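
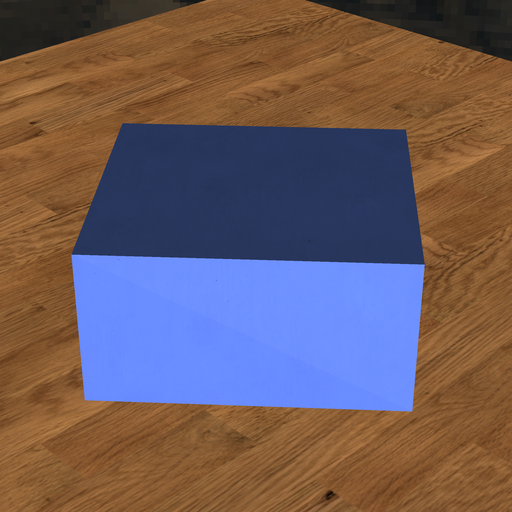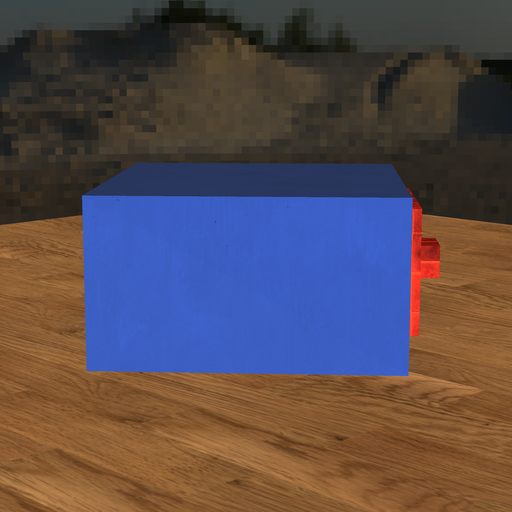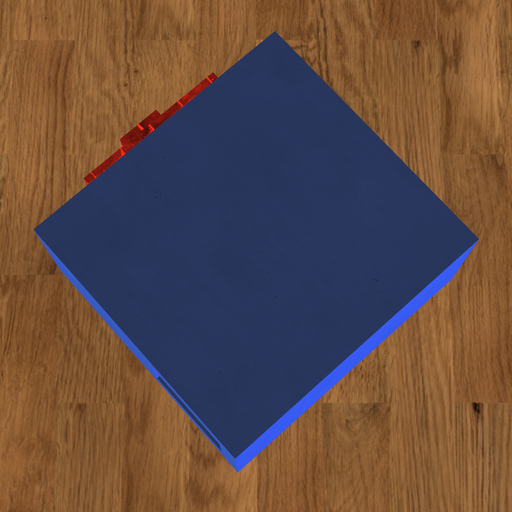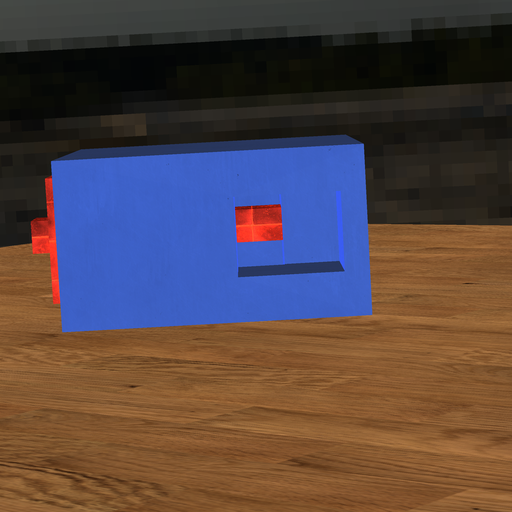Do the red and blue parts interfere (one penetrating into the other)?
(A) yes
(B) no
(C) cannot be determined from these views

(A) yes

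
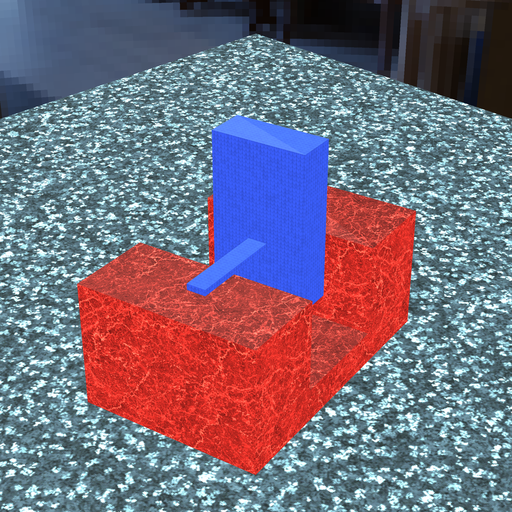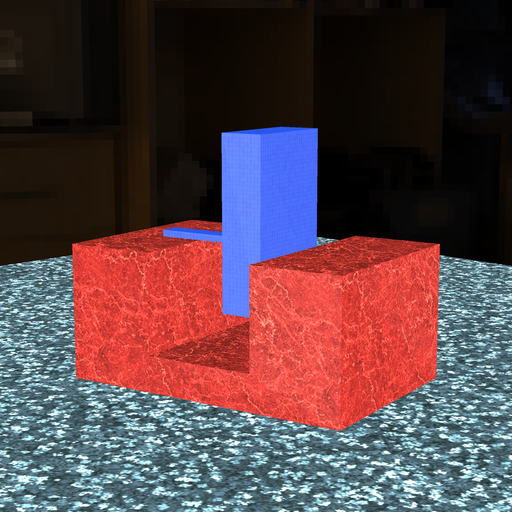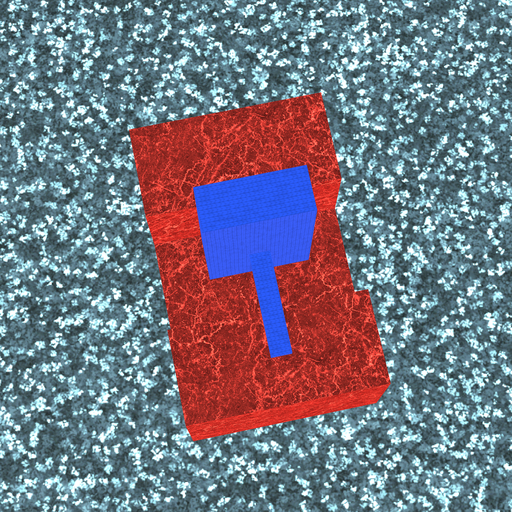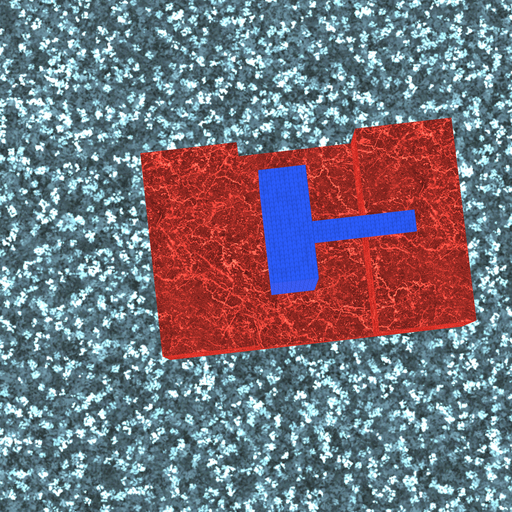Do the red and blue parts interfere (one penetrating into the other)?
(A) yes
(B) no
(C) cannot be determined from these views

(B) no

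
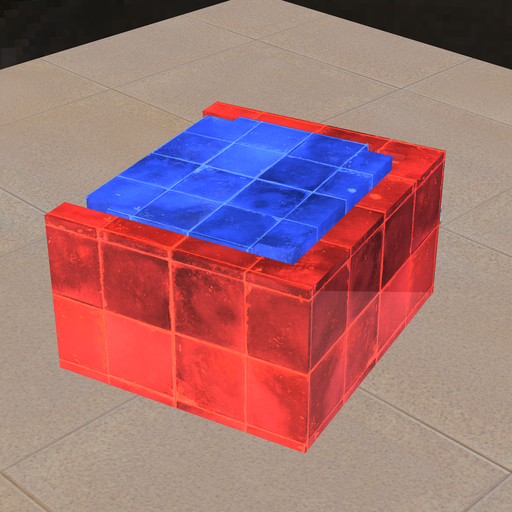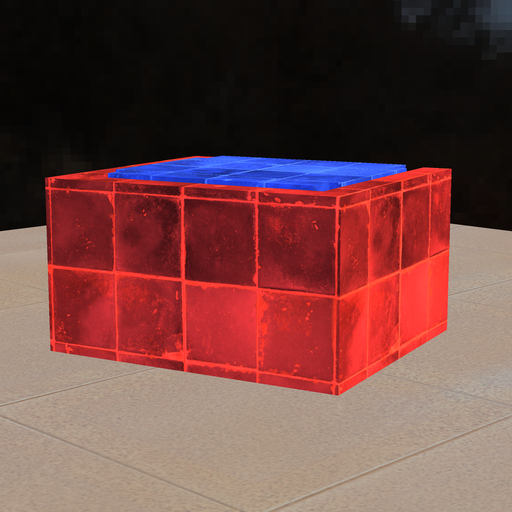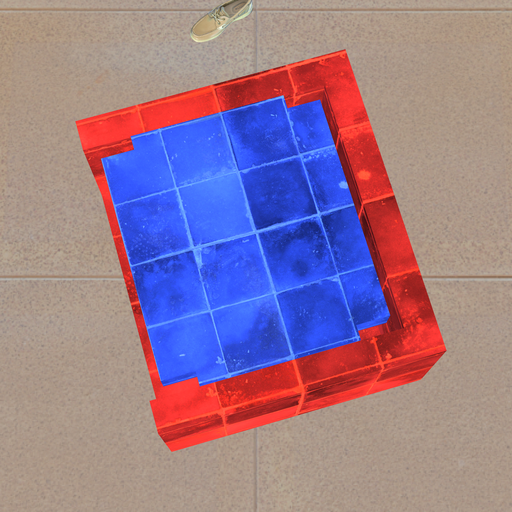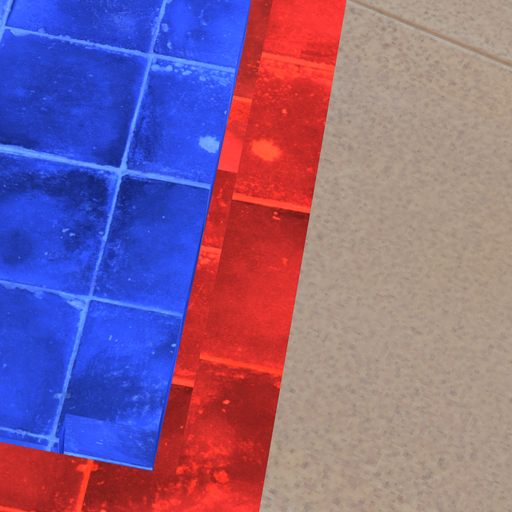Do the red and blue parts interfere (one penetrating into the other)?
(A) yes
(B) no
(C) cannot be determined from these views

(B) no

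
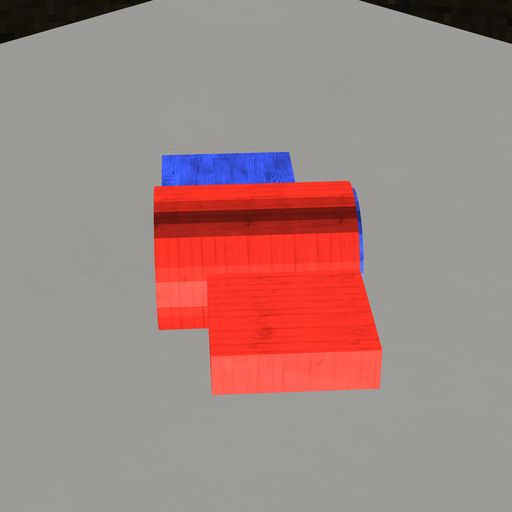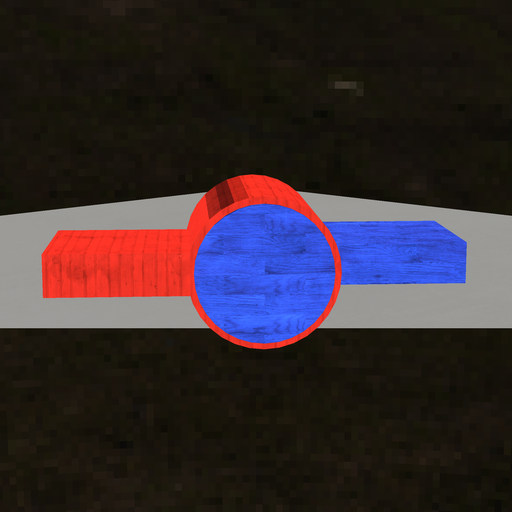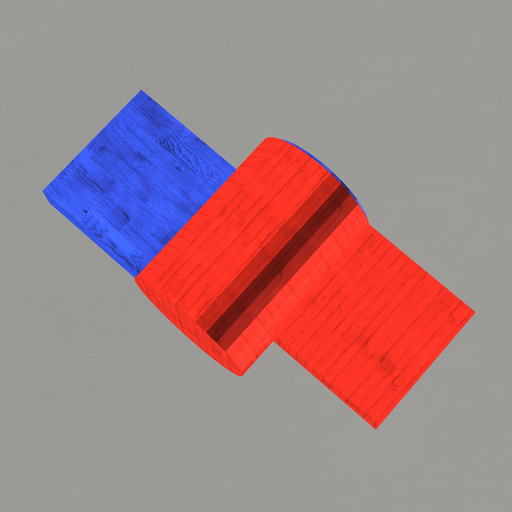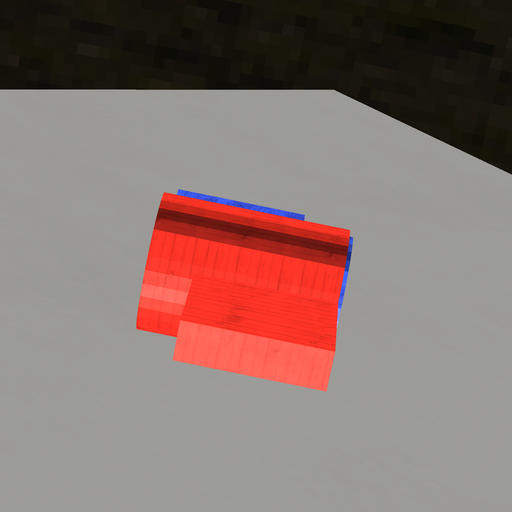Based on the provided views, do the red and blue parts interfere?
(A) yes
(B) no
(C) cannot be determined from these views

(A) yes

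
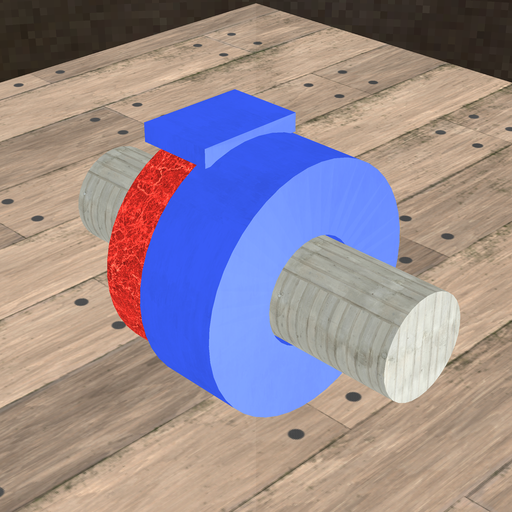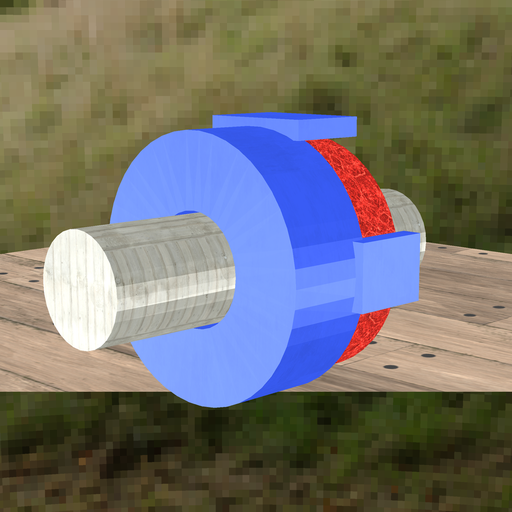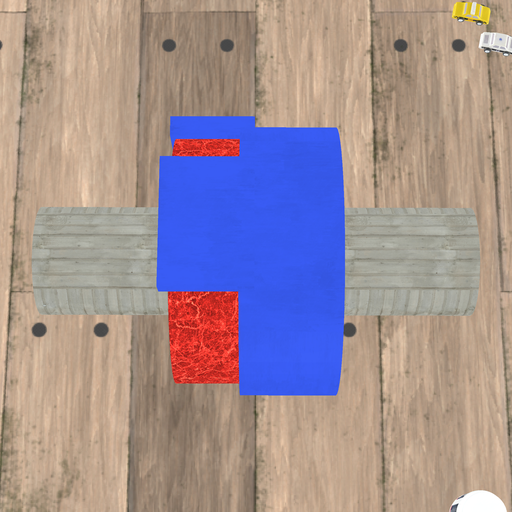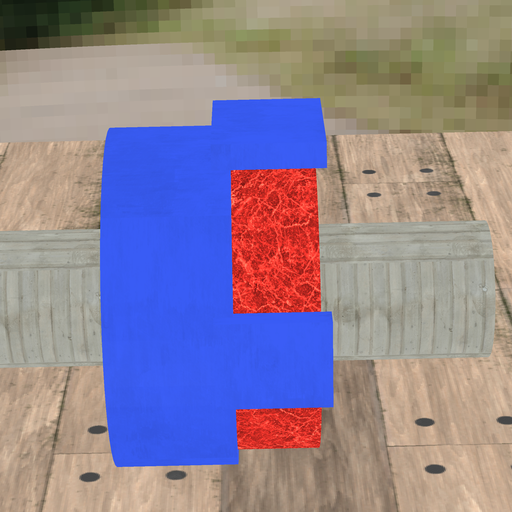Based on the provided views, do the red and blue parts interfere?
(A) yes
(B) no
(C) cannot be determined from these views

(A) yes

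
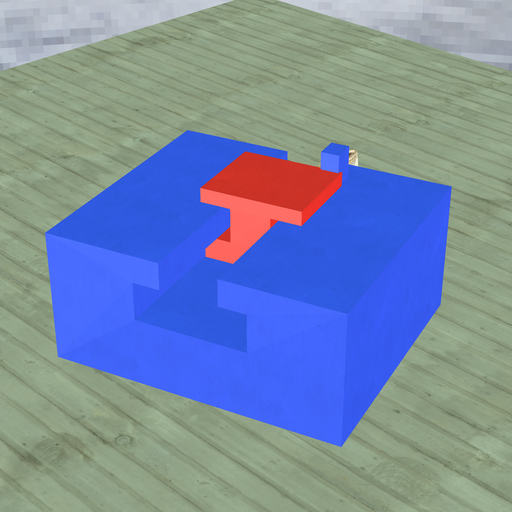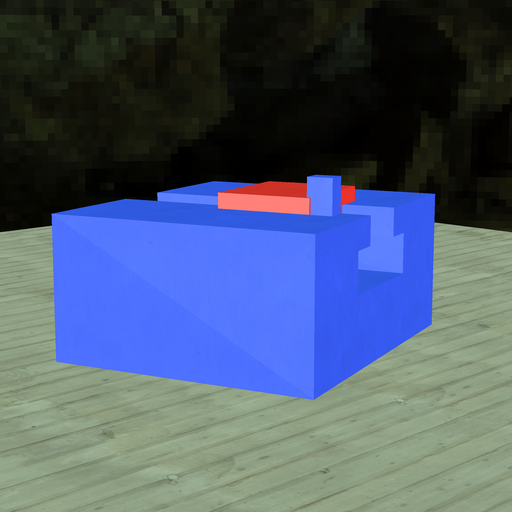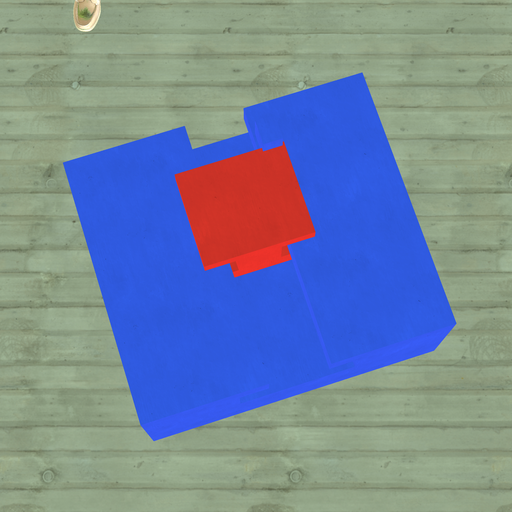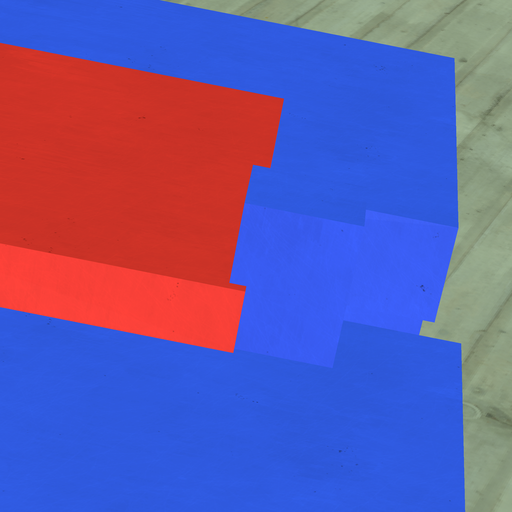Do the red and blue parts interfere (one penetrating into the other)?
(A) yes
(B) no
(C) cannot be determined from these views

(A) yes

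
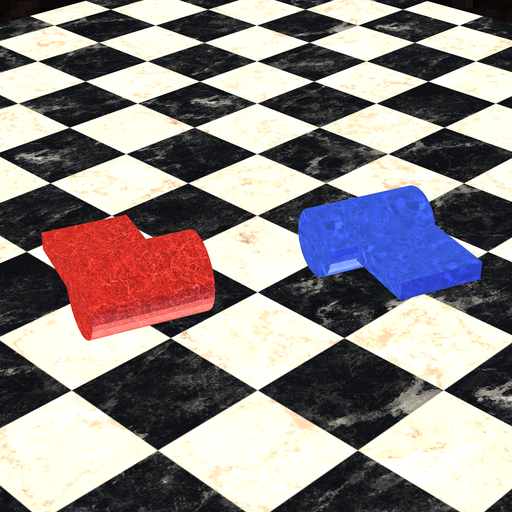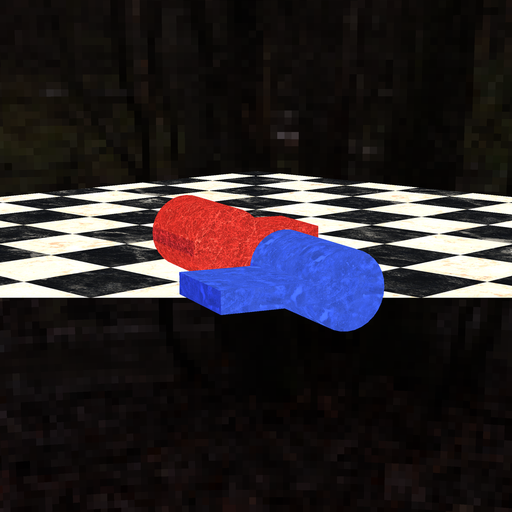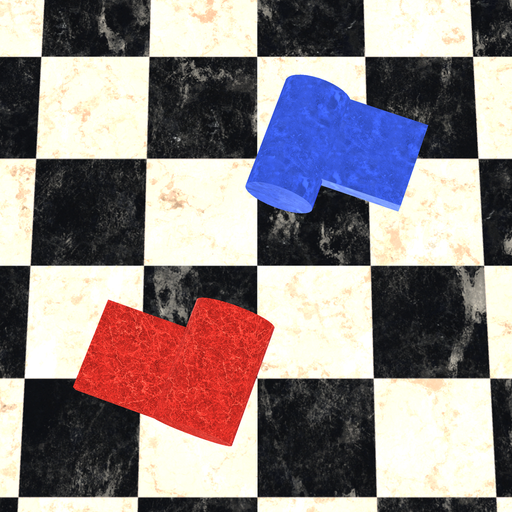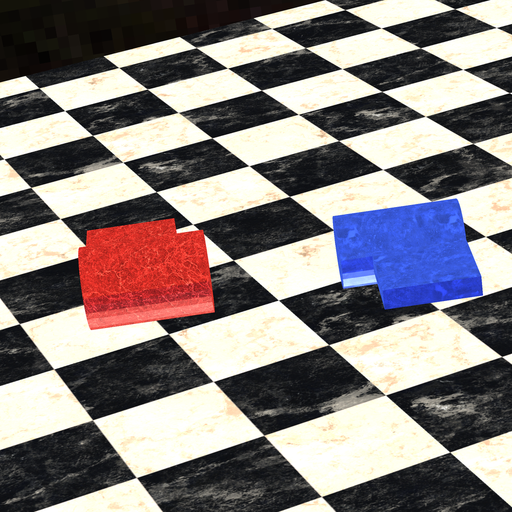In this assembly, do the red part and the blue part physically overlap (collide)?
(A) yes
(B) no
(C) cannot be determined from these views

(B) no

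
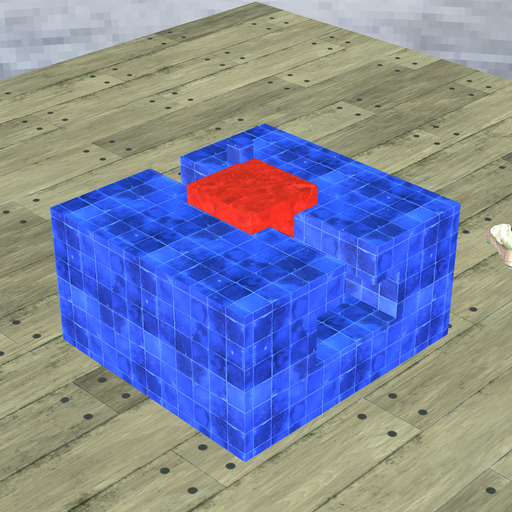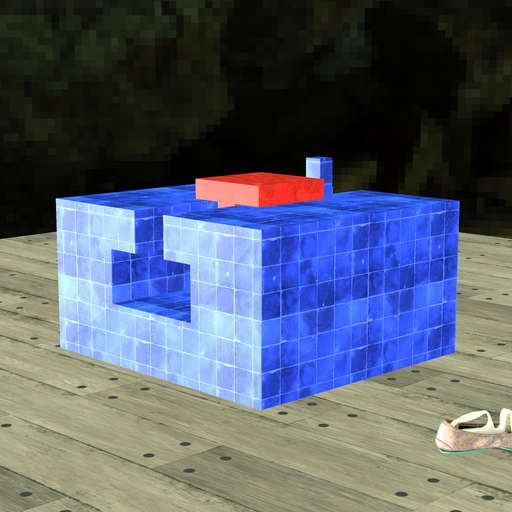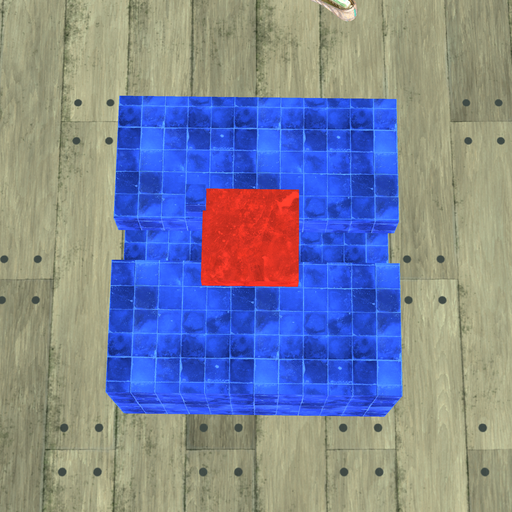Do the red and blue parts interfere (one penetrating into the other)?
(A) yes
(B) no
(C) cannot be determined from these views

(A) yes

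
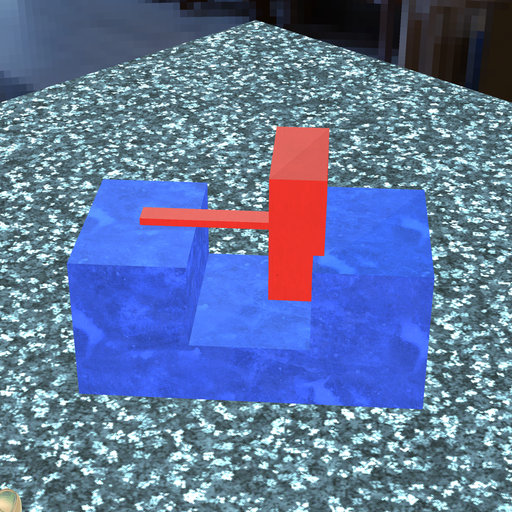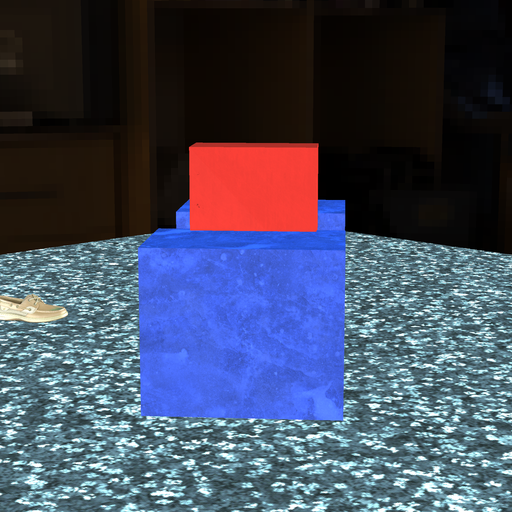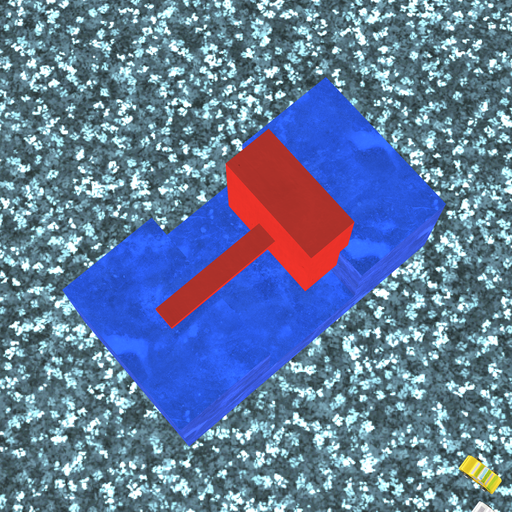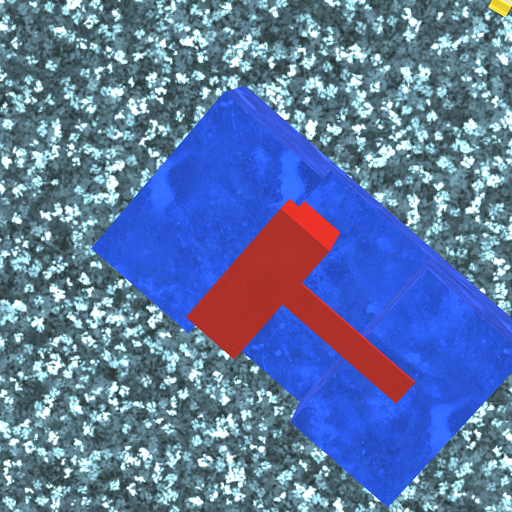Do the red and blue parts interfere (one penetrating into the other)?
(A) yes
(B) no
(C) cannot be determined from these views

(A) yes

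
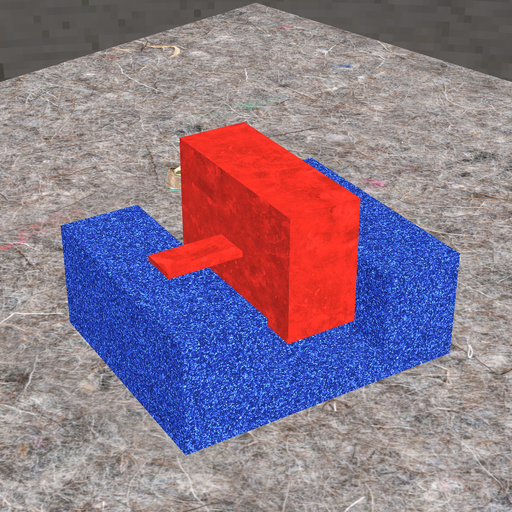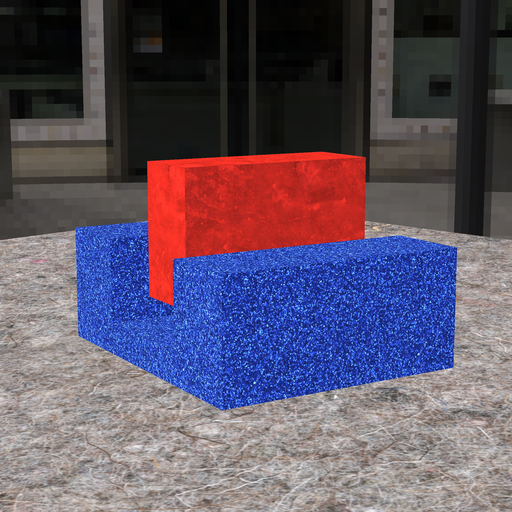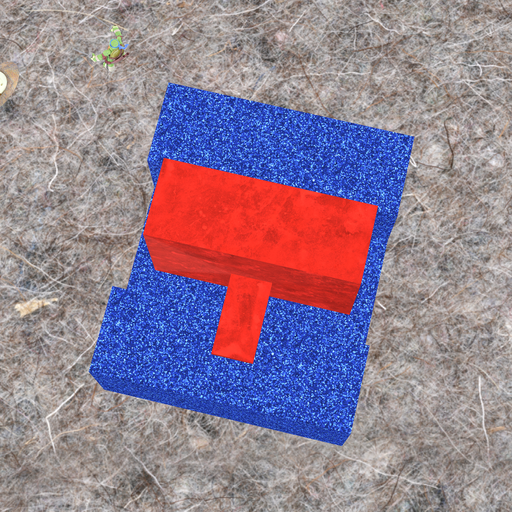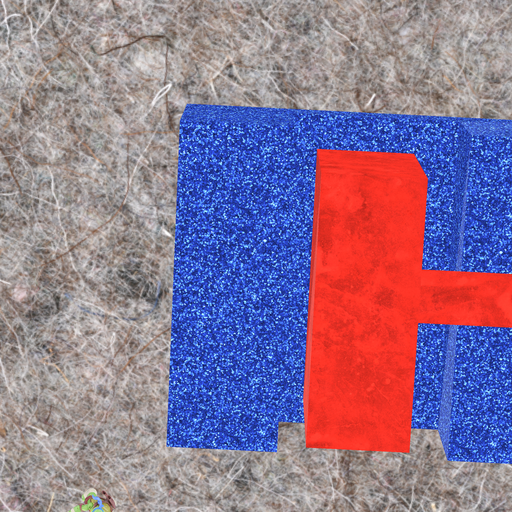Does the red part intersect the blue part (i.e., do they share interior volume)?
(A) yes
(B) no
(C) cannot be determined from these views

(B) no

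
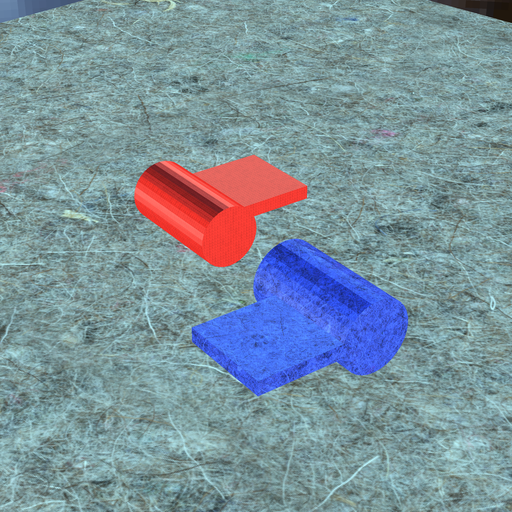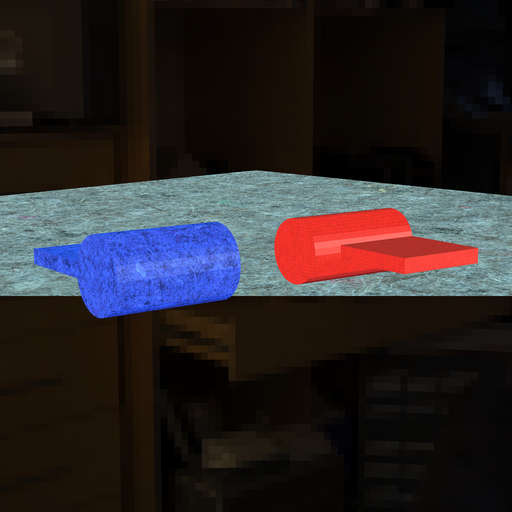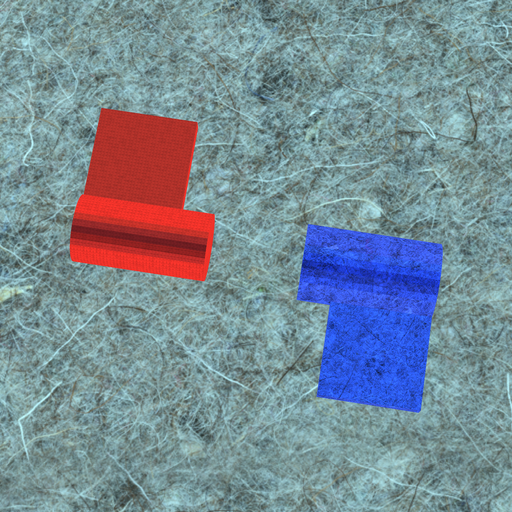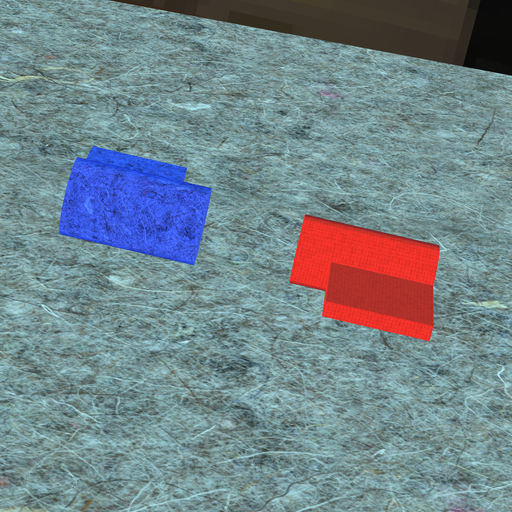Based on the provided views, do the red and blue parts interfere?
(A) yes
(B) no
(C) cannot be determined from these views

(B) no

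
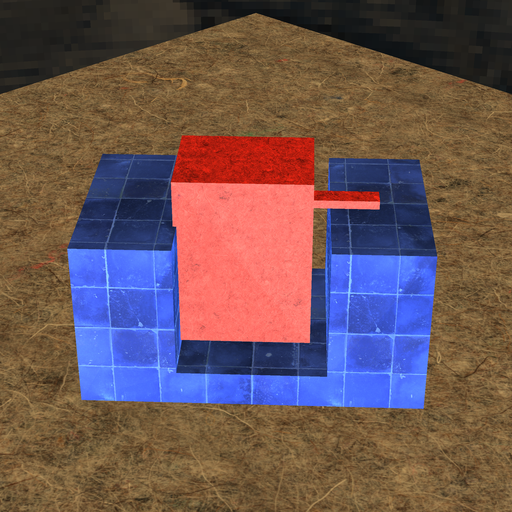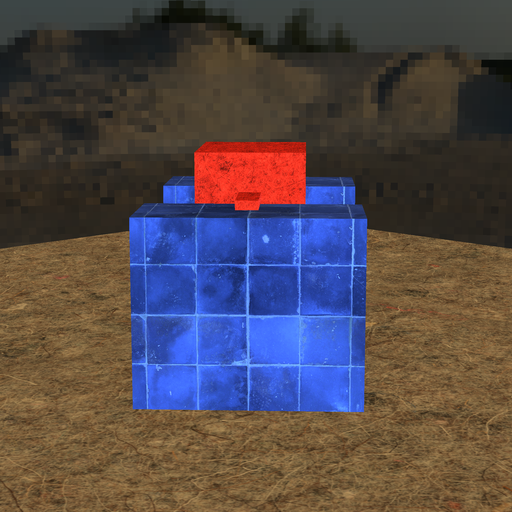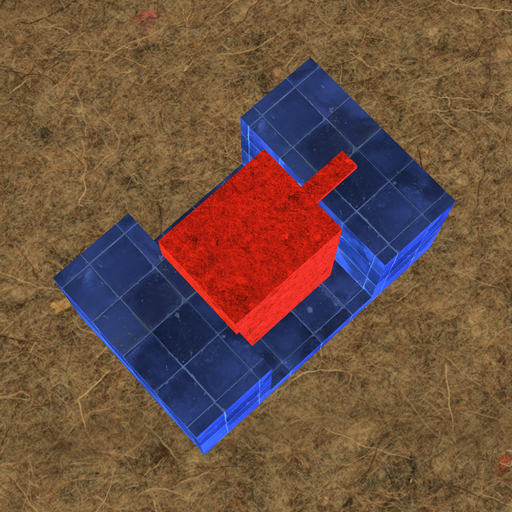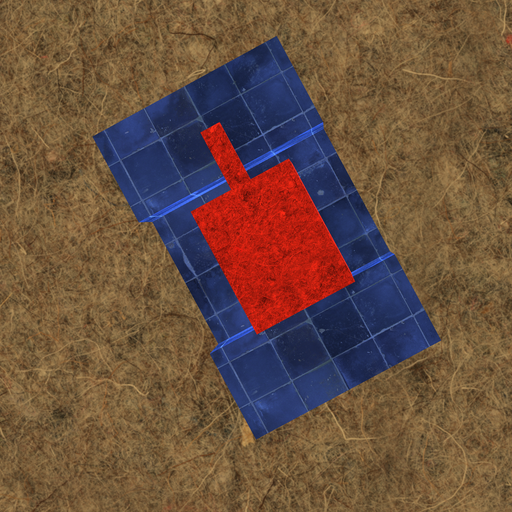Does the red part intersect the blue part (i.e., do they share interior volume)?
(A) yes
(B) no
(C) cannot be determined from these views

(A) yes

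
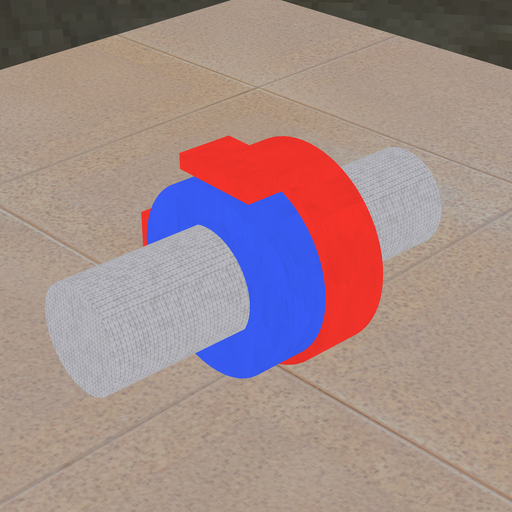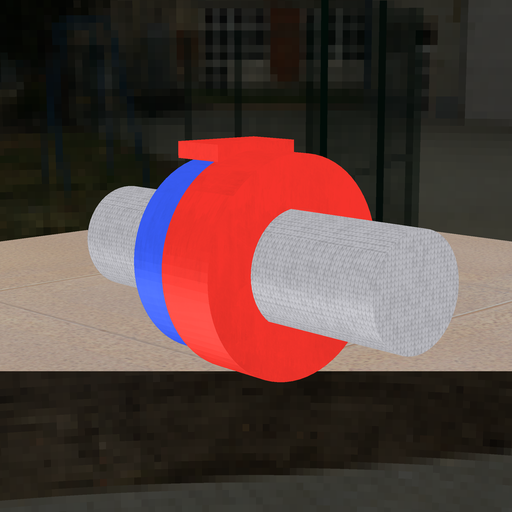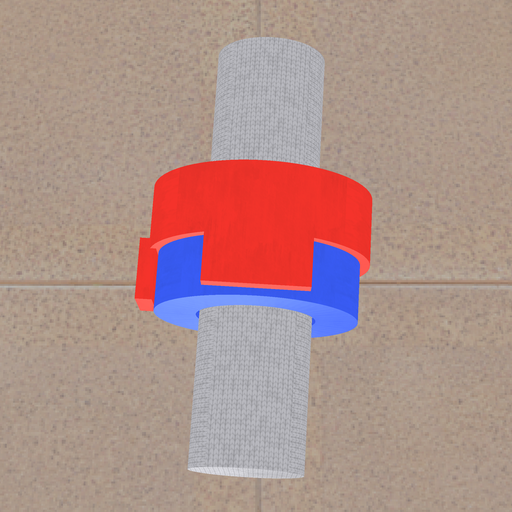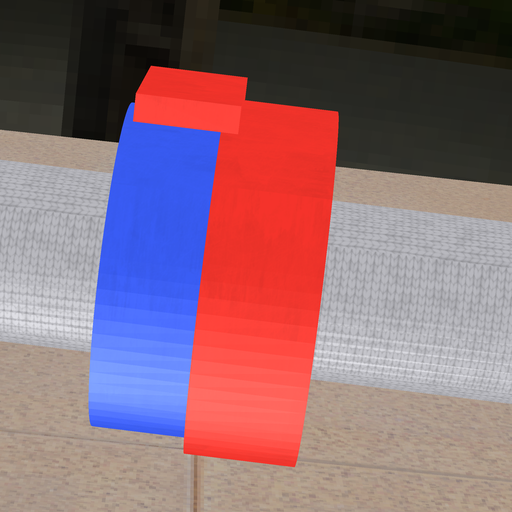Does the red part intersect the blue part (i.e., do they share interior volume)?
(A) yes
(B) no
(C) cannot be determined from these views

(A) yes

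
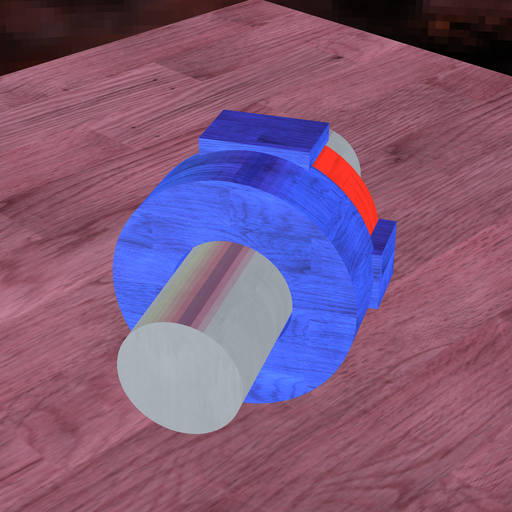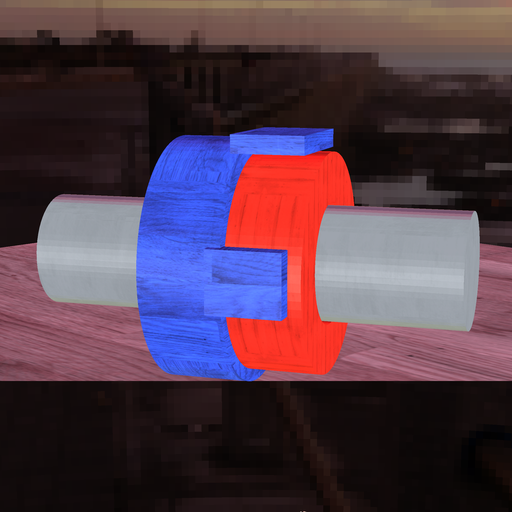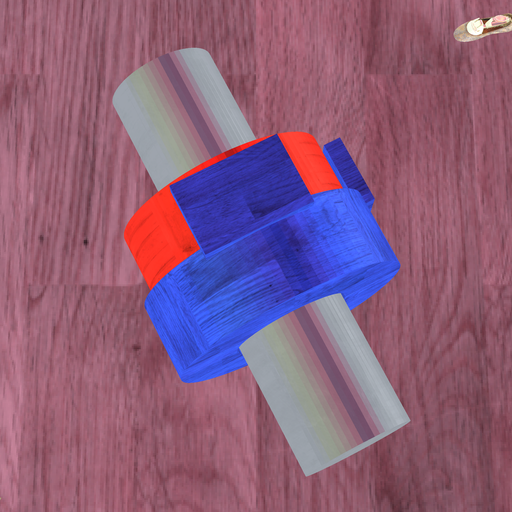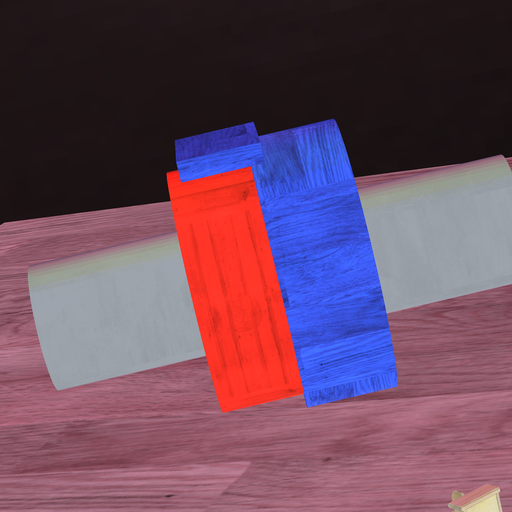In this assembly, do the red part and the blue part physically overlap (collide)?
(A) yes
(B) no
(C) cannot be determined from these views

(A) yes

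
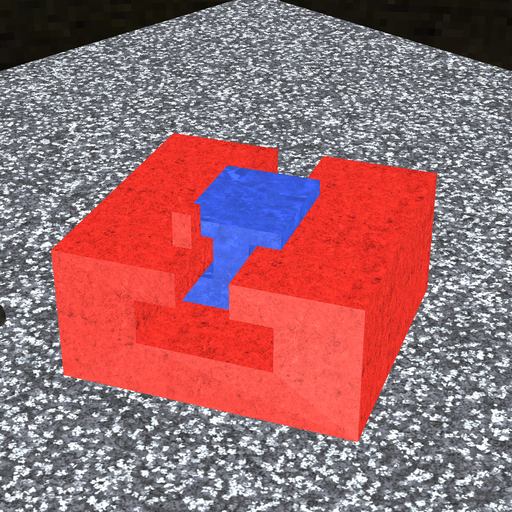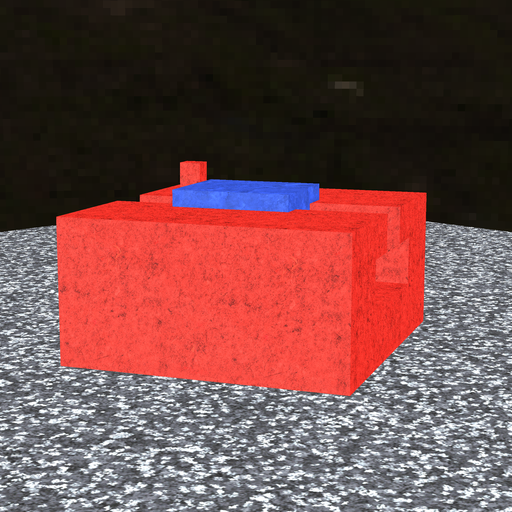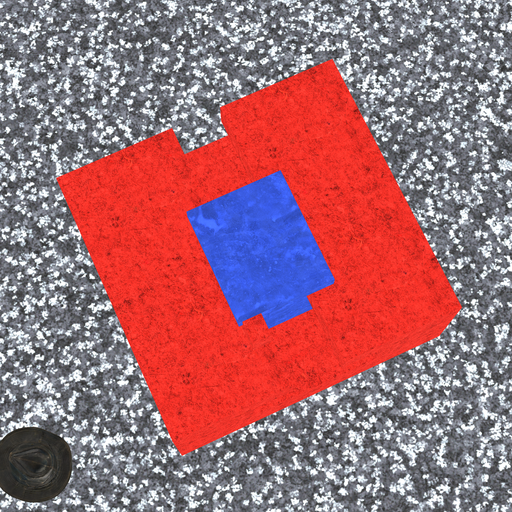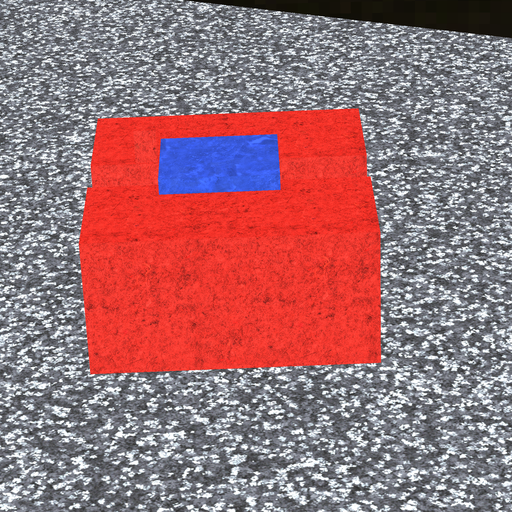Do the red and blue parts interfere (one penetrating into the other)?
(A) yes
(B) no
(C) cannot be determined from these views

(B) no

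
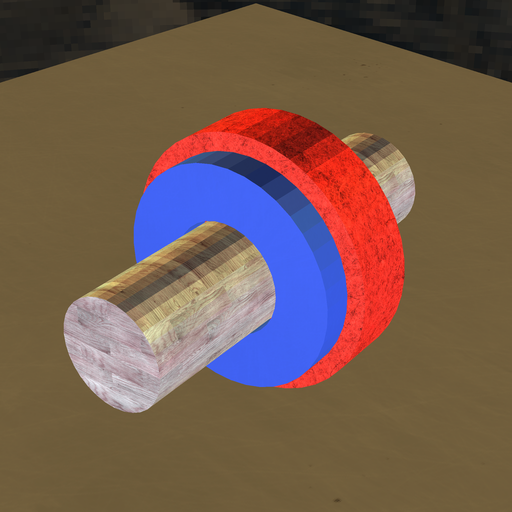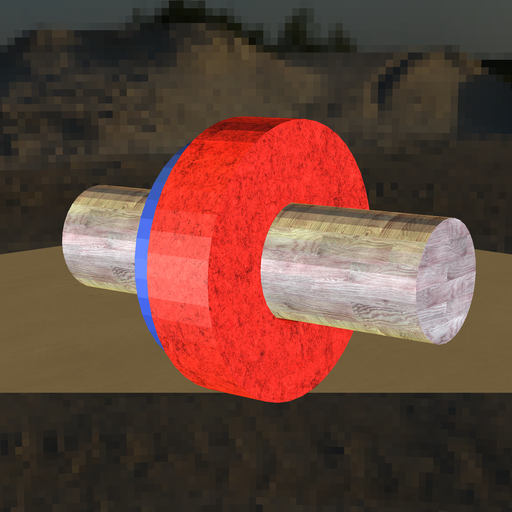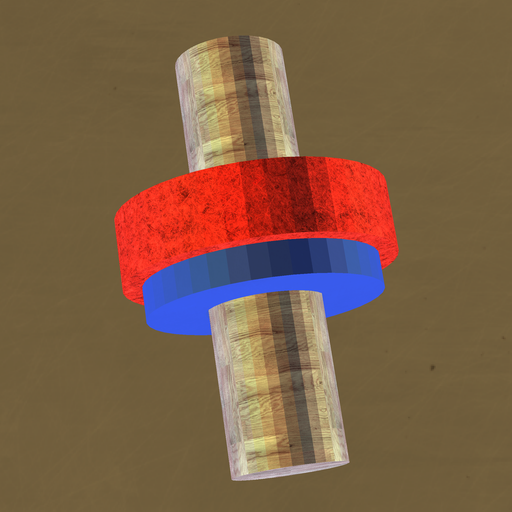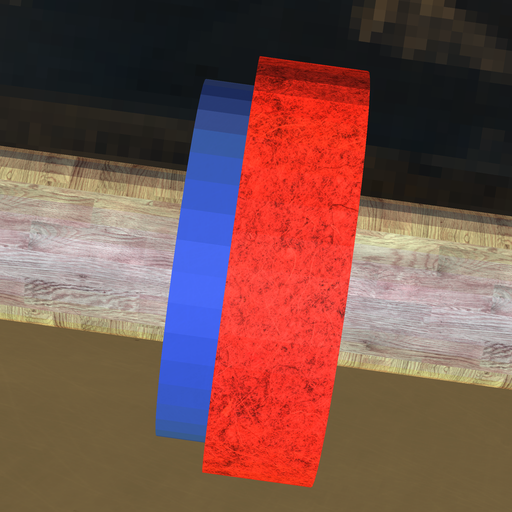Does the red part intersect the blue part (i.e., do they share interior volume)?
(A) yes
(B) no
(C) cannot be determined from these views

(A) yes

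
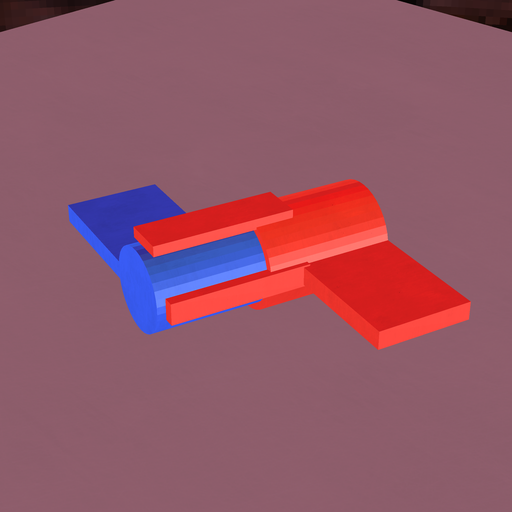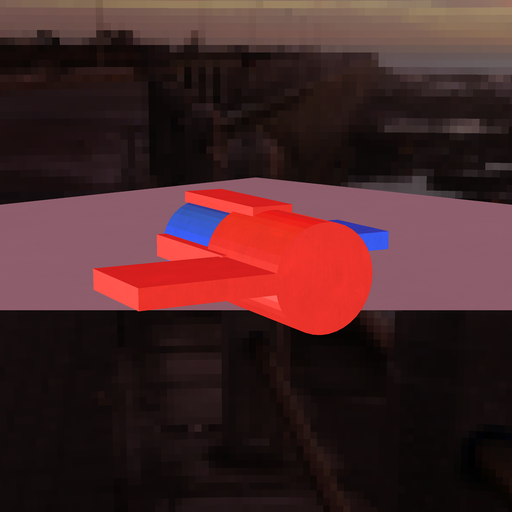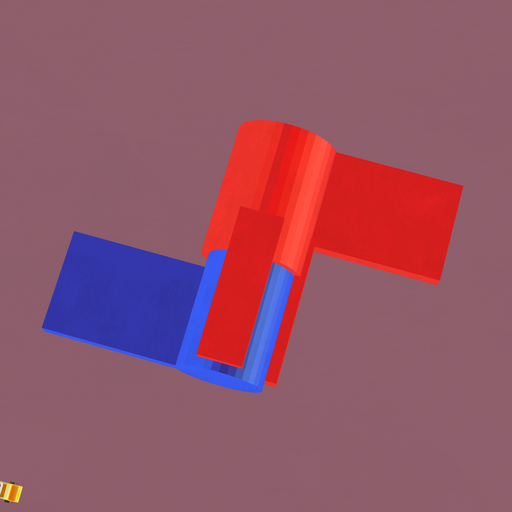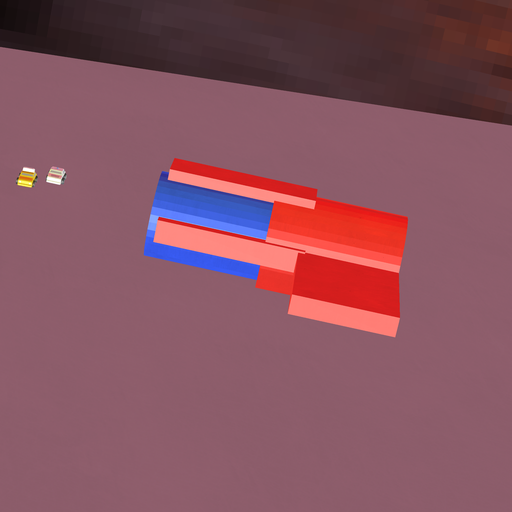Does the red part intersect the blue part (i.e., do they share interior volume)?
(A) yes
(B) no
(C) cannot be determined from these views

(A) yes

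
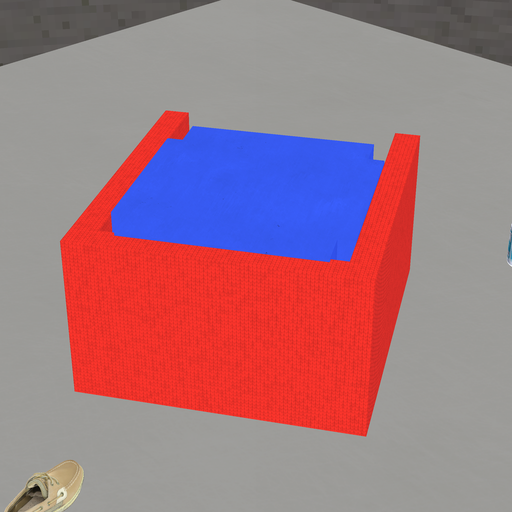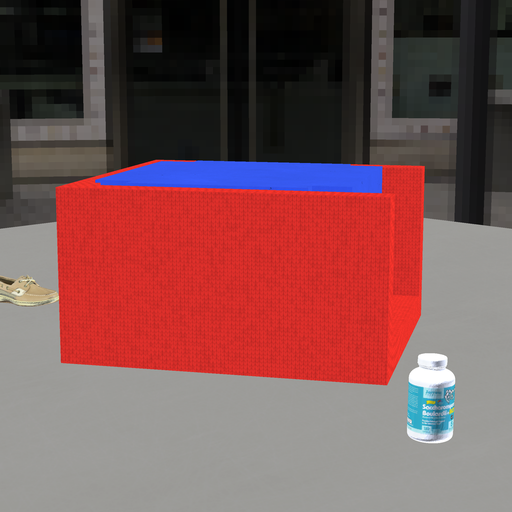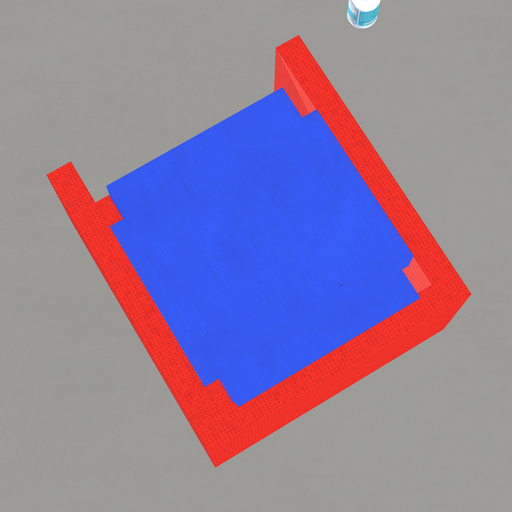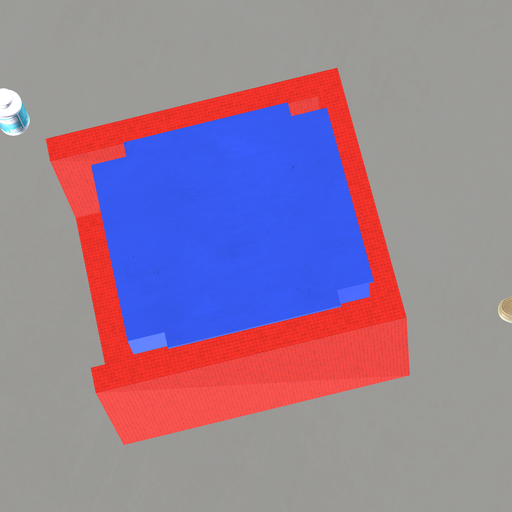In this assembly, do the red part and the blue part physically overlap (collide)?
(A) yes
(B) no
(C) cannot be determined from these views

(A) yes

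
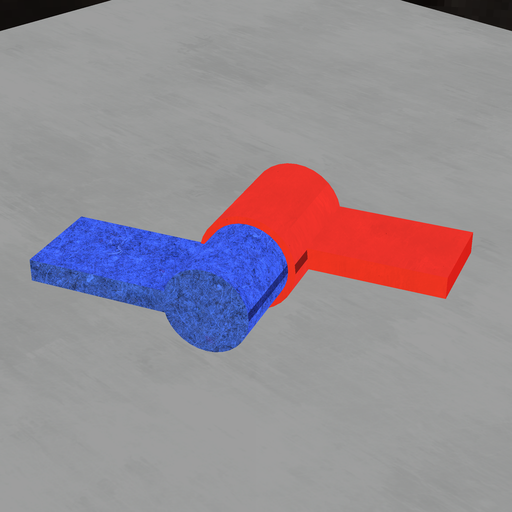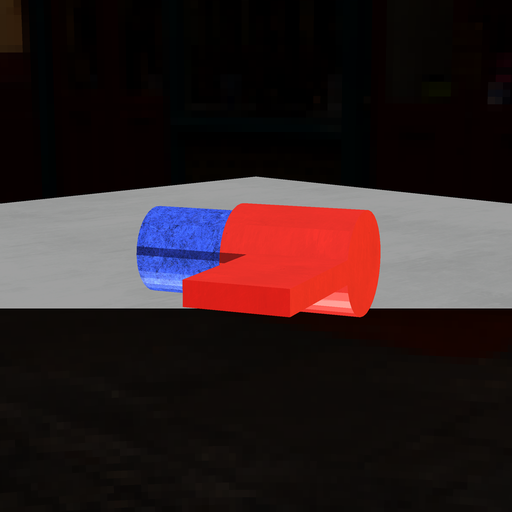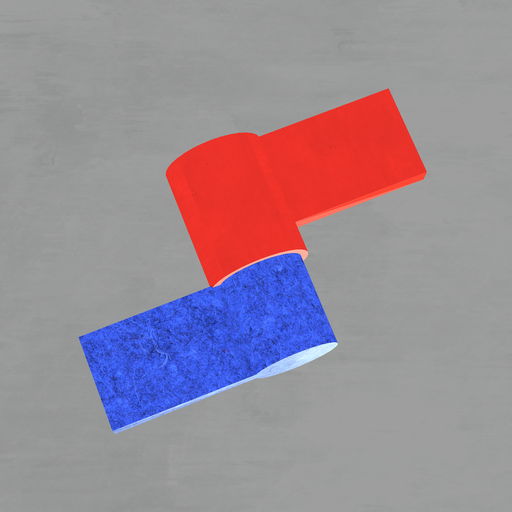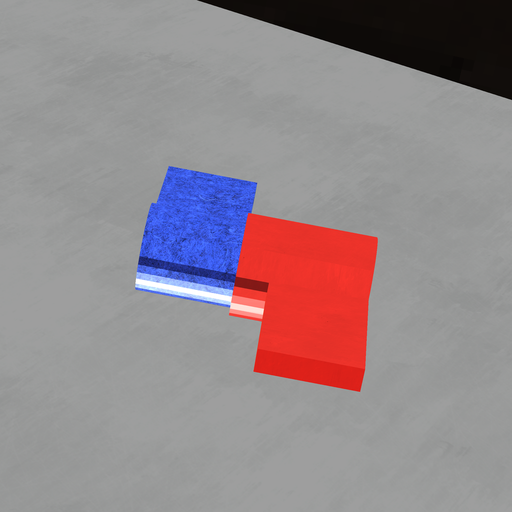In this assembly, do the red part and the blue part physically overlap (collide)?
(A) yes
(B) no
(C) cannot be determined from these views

(A) yes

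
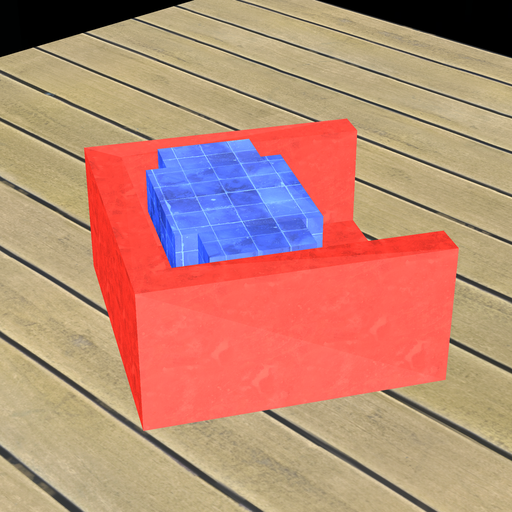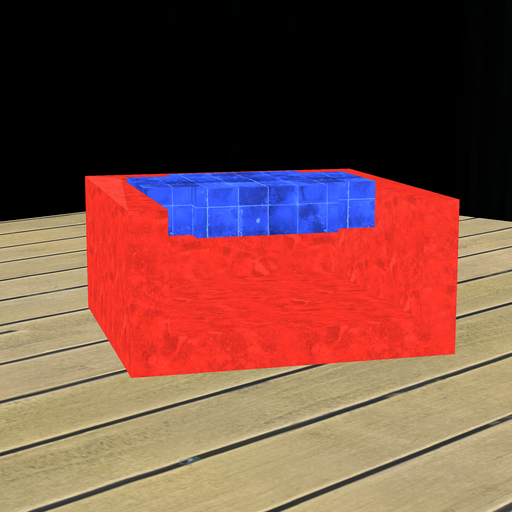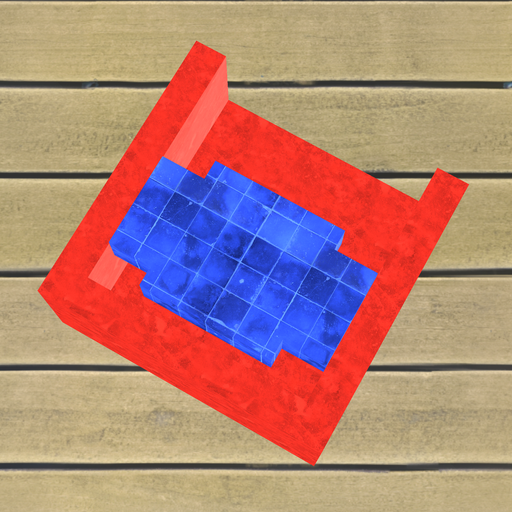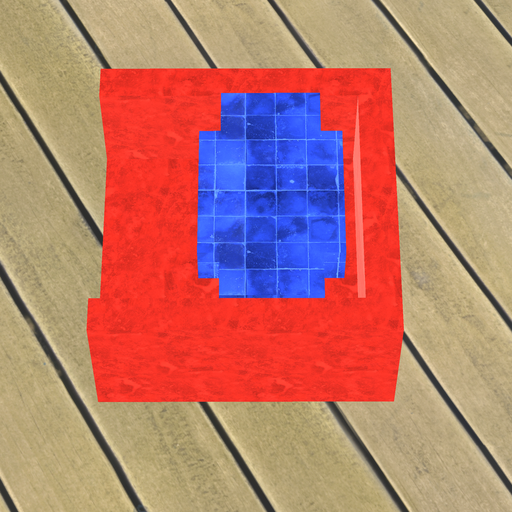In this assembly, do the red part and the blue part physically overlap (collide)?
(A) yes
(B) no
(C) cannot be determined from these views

(B) no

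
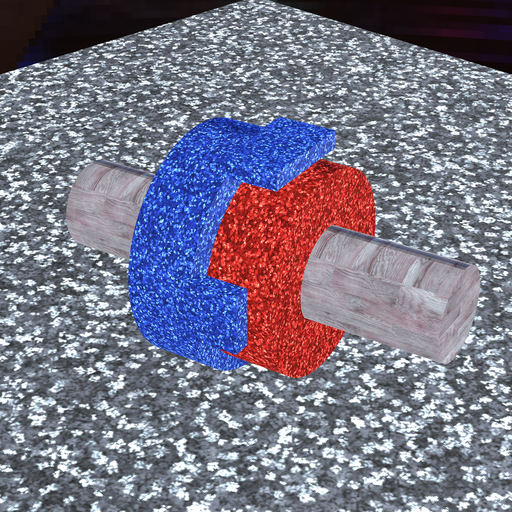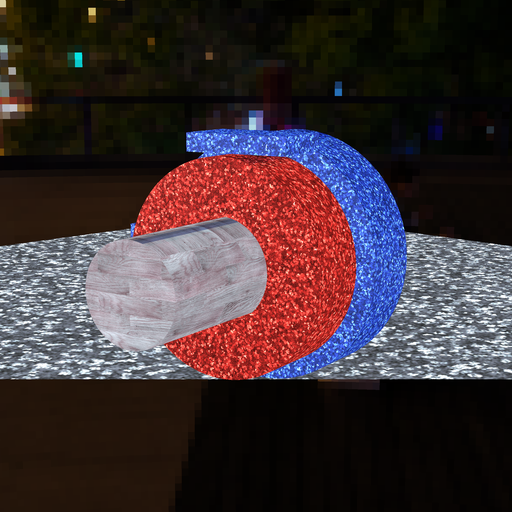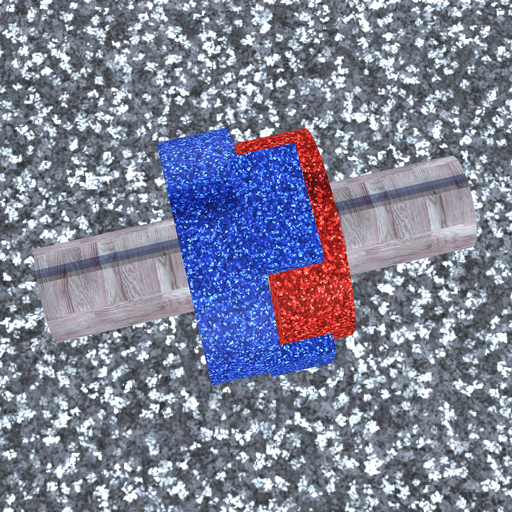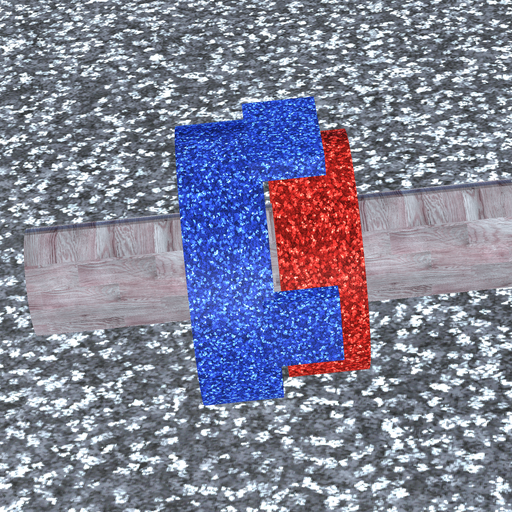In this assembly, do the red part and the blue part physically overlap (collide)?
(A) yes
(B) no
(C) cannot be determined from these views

(B) no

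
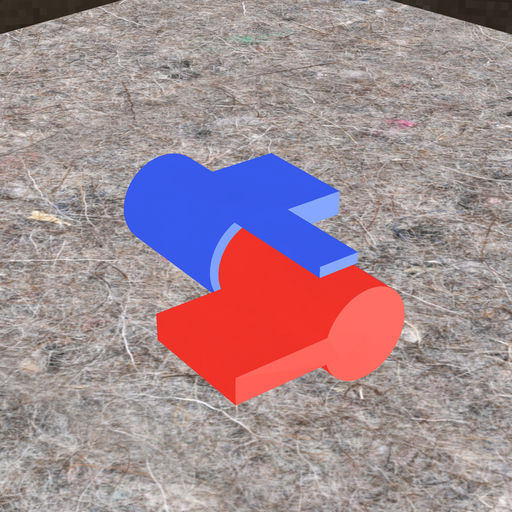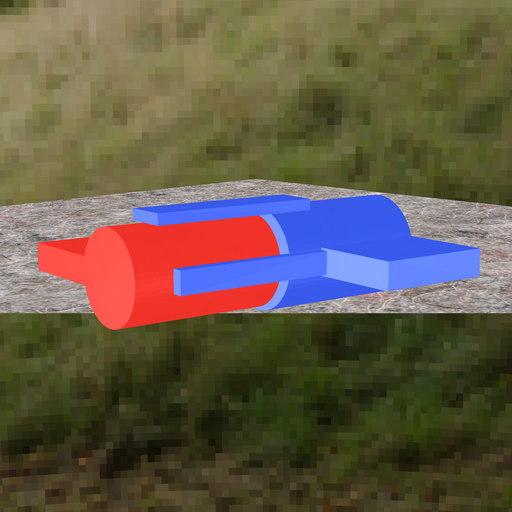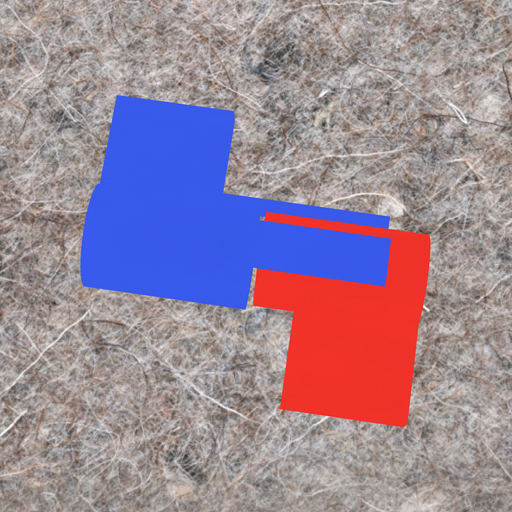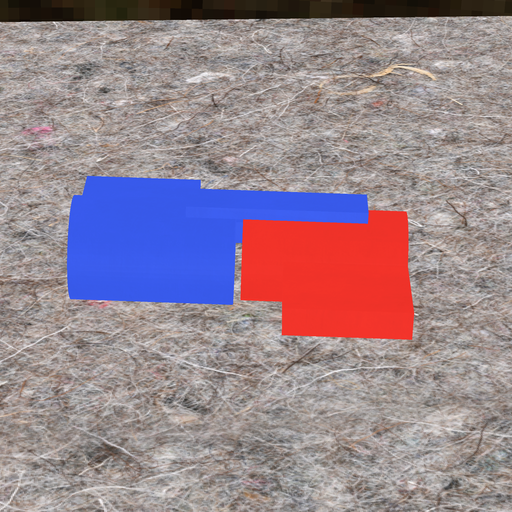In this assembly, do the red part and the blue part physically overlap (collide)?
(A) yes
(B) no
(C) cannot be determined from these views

(B) no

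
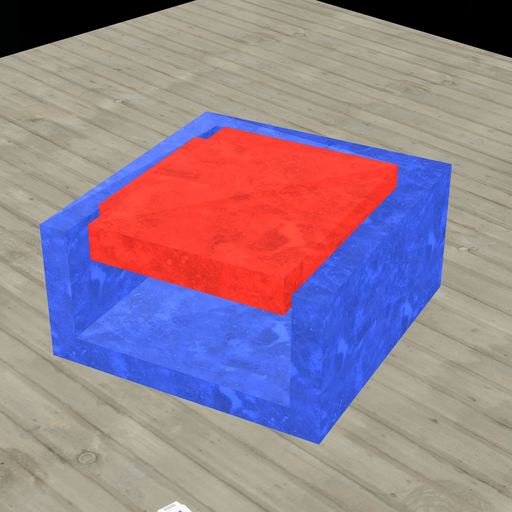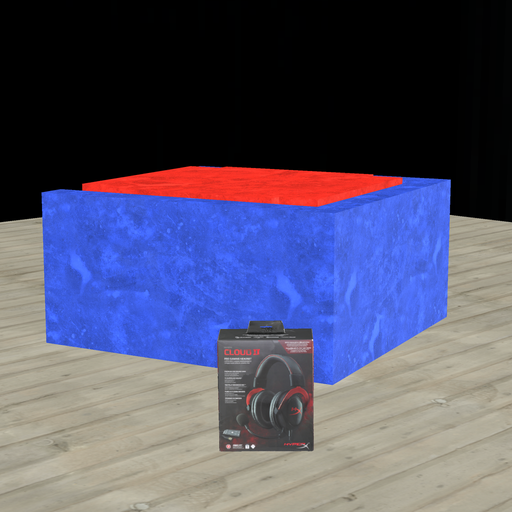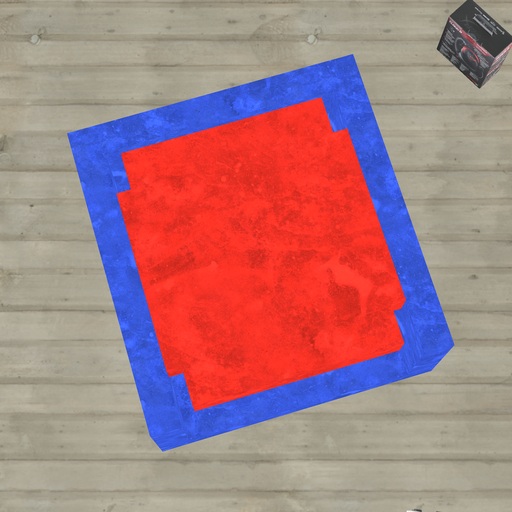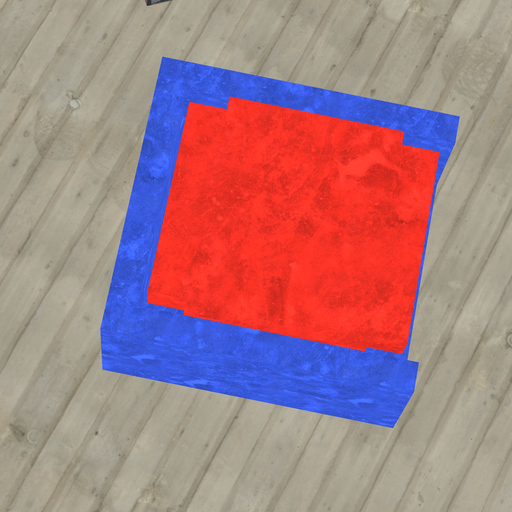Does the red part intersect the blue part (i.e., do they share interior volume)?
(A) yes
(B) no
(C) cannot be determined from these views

(B) no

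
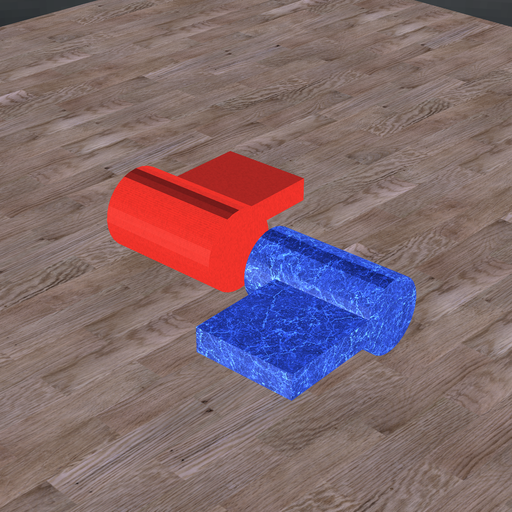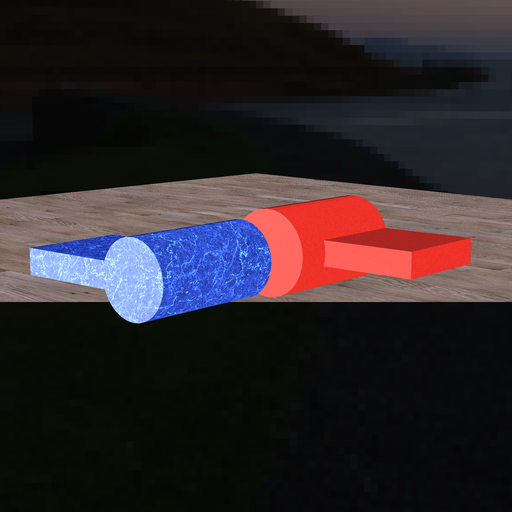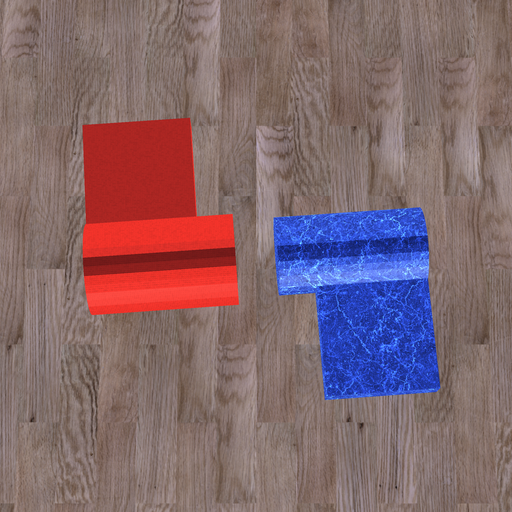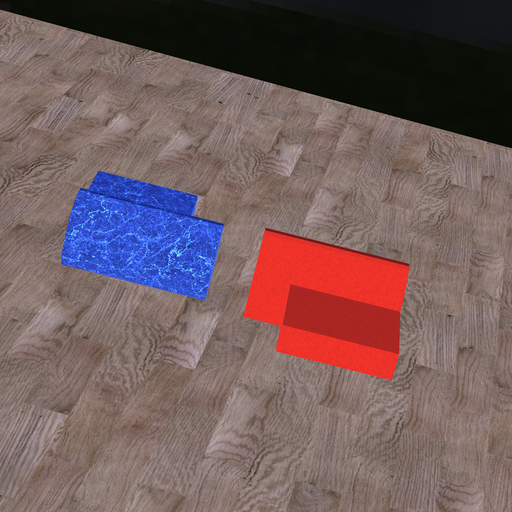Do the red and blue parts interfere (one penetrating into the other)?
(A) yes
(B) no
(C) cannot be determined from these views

(B) no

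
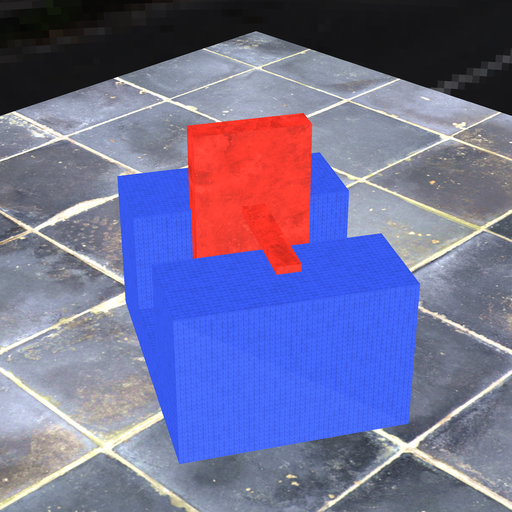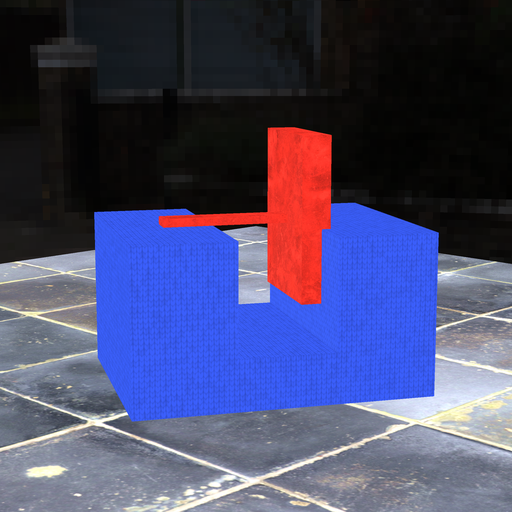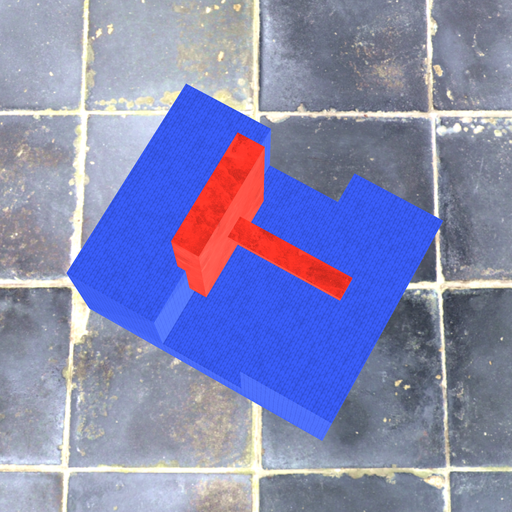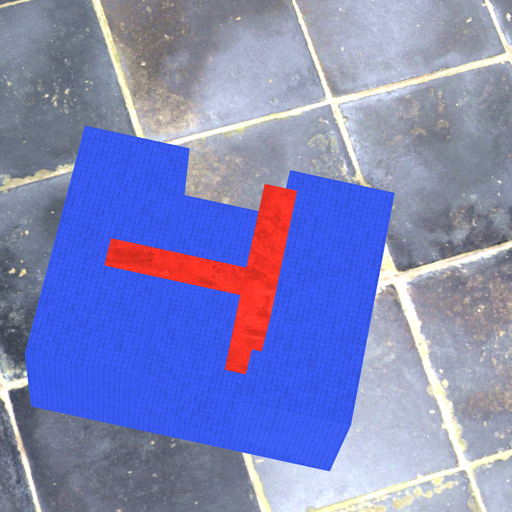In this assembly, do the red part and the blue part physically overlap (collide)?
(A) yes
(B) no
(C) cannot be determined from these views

(A) yes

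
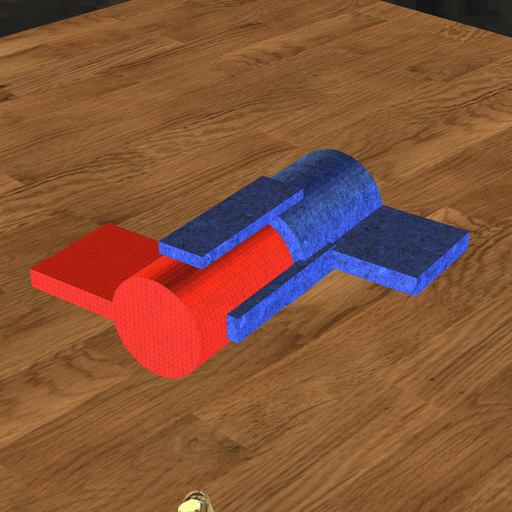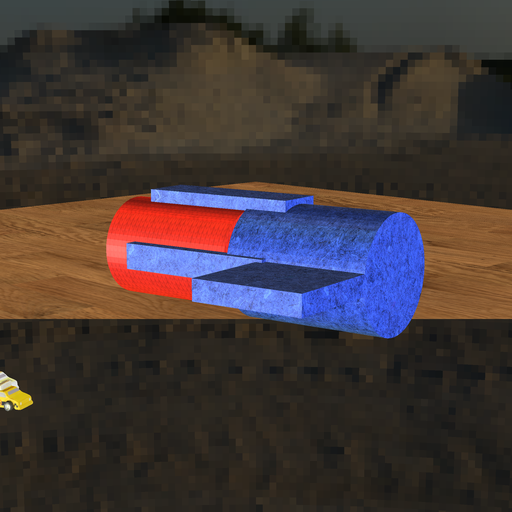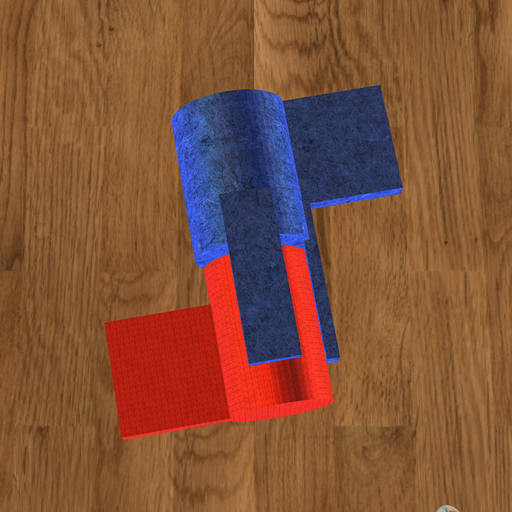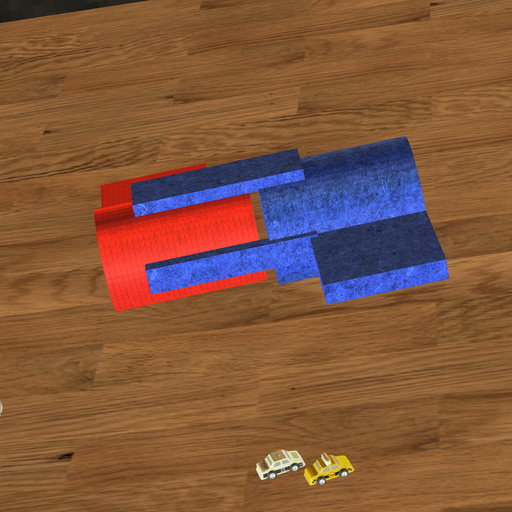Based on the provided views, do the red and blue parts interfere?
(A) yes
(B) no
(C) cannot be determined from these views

(B) no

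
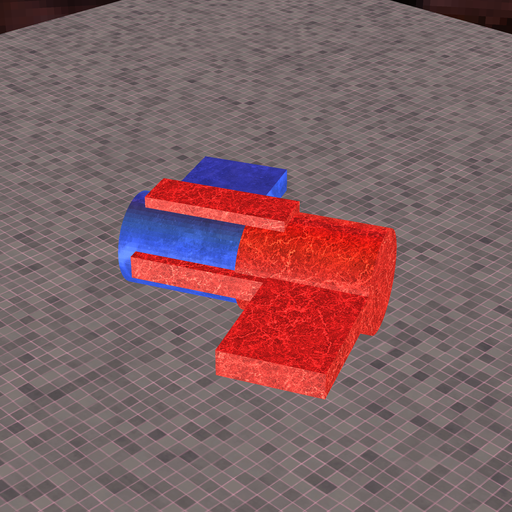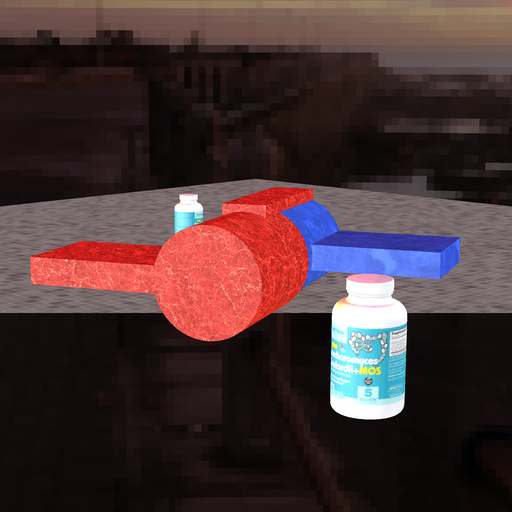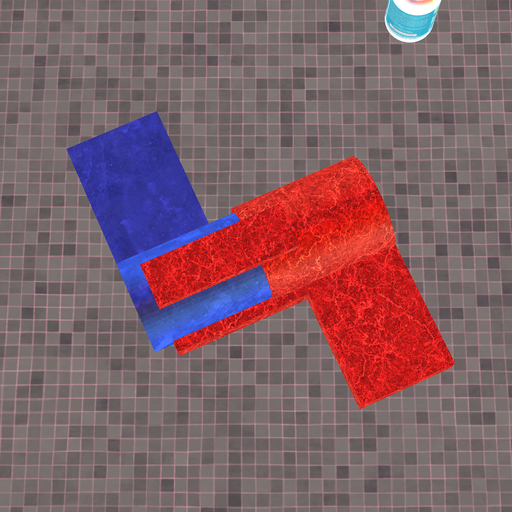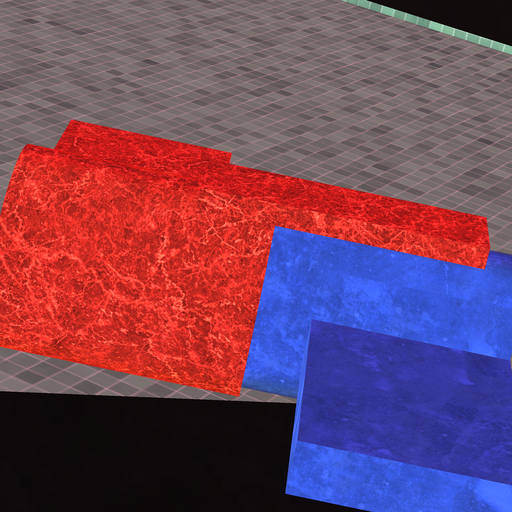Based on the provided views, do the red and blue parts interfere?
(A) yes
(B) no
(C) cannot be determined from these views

(A) yes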